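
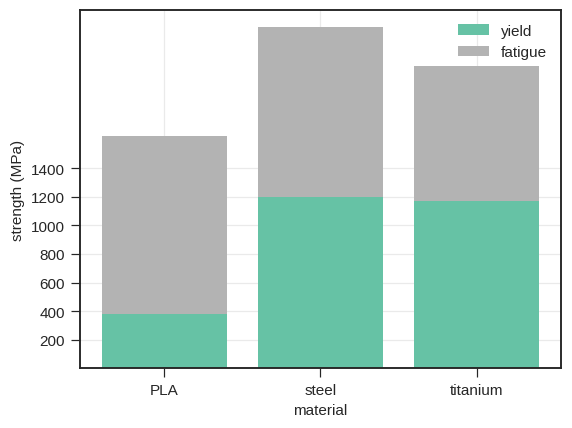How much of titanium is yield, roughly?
yield top ≈ 1200, bottom ≈ 0; segment ≈ 1200.

≈ 1200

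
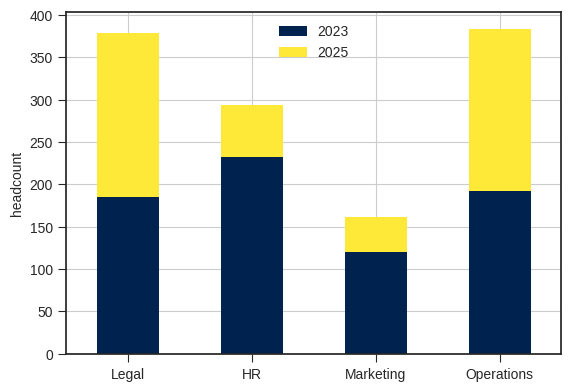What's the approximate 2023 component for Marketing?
≈ 100

2023 top ≈ 100, bottom ≈ 0; segment ≈ 100.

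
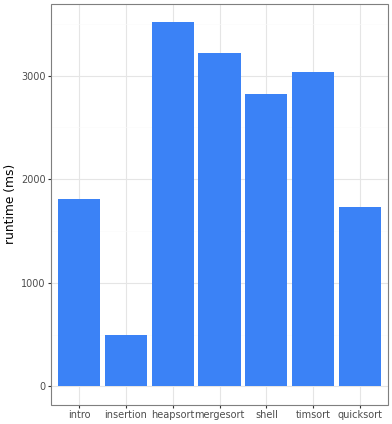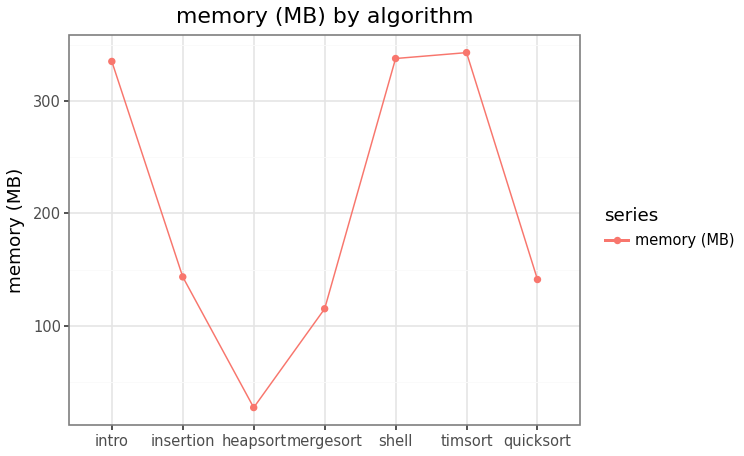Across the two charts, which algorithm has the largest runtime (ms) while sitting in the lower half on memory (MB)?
Chart 2 median memory (MB) ≈ 150; below-median algorithms: heapsort, mergesort, quicksort. Among those, heapsort has the highest runtime (ms) (≈ 3500).

heapsort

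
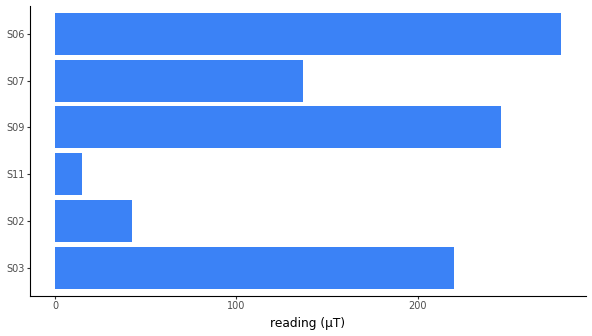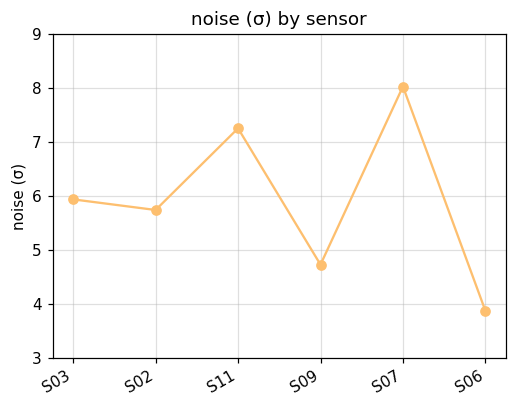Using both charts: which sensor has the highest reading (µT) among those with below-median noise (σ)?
Chart 2 median noise (σ) ≈ 6; below-median sensors: S02, S09, S06. Among those, S06 has the highest reading (µT) (≈ 300).

S06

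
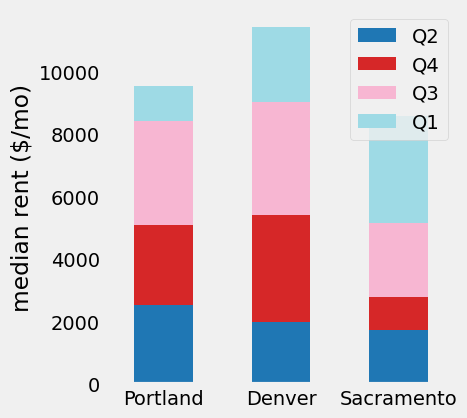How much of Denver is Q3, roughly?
≈ 4000

Q3 top ≈ 9000, bottom ≈ 5000; segment ≈ 4000.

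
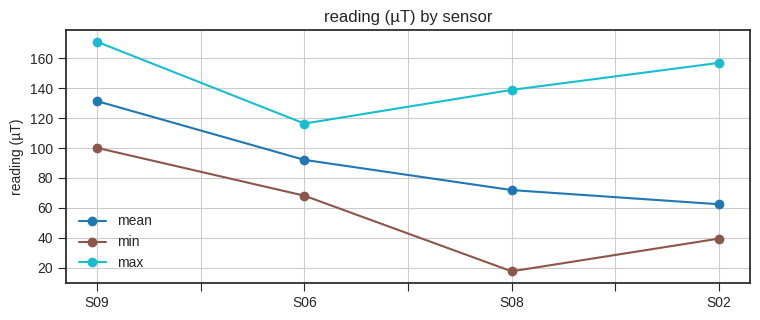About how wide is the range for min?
≈ 80

Max S09 ≈ 100, min S08 ≈ 20; range ≈ 80.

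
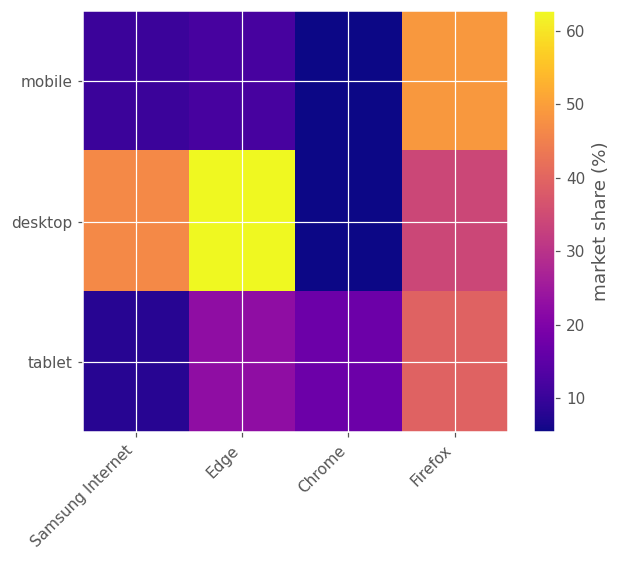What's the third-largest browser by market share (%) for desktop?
Top 4 for desktop: Edge ≈ 65, Samsung Internet ≈ 45, Firefox ≈ 35, Chrome ≈ 5.

Firefox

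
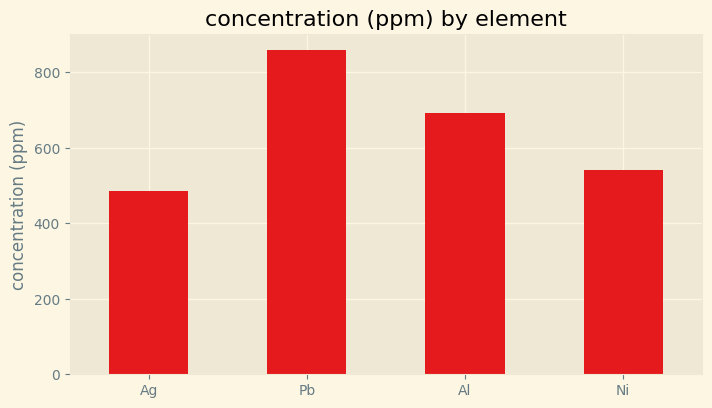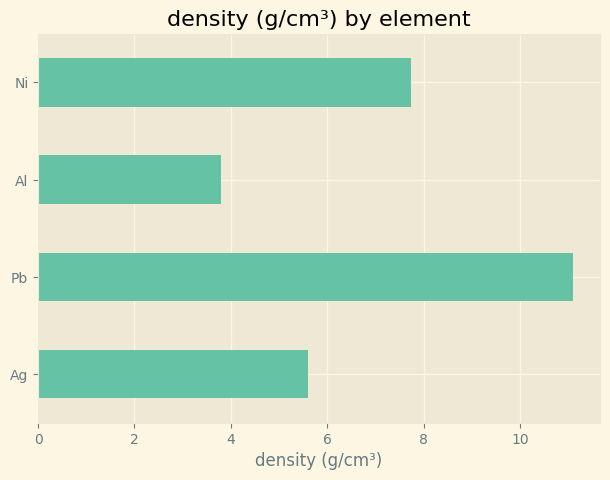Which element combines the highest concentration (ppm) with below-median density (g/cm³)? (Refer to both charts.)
Al

Chart 2 median density (g/cm³) ≈ 6; below-median elements: Ag, Al. Among those, Al has the highest concentration (ppm) (≈ 700).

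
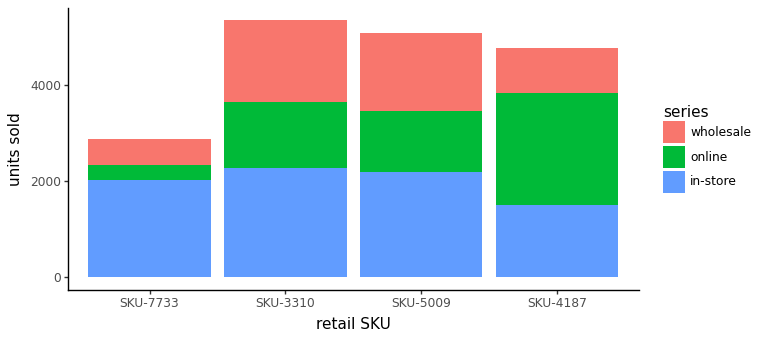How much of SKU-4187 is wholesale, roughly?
≈ 1000

wholesale top ≈ 5000, bottom ≈ 4000; segment ≈ 1000.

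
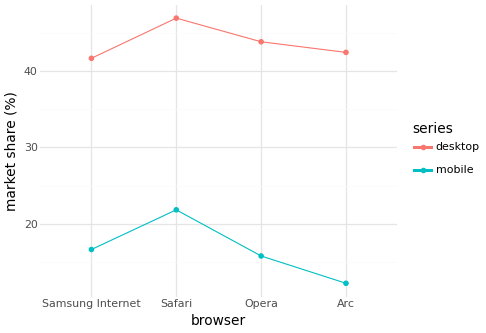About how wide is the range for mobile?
≈ 10

Max Safari ≈ 20, min Arc ≈ 10; range ≈ 10.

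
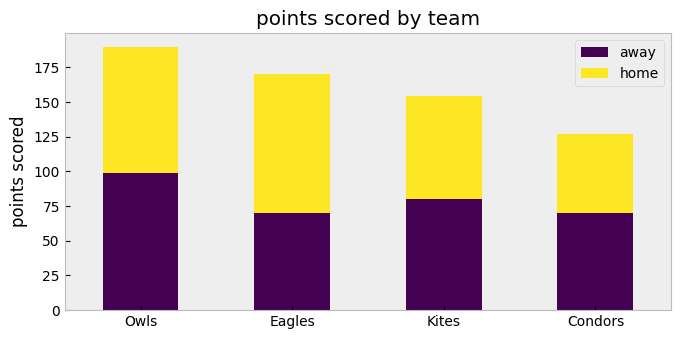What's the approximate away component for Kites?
≈ 80

away top ≈ 80, bottom ≈ 0; segment ≈ 80.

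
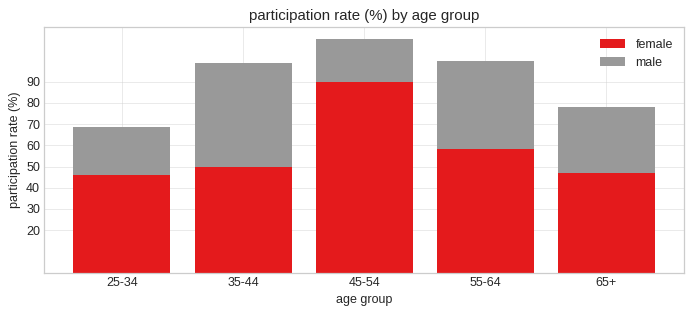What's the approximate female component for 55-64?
female top ≈ 60, bottom ≈ 0; segment ≈ 60.

≈ 60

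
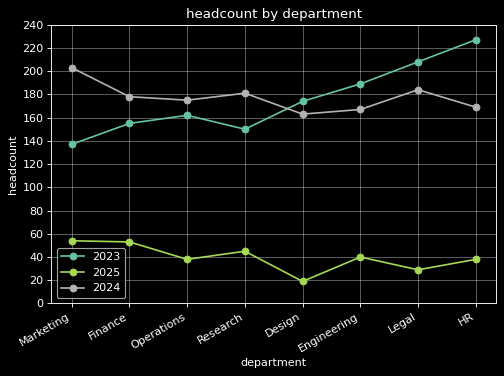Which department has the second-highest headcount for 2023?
Legal

Top 3 for 2023: HR ≈ 220, Legal ≈ 200, Engineering ≈ 180.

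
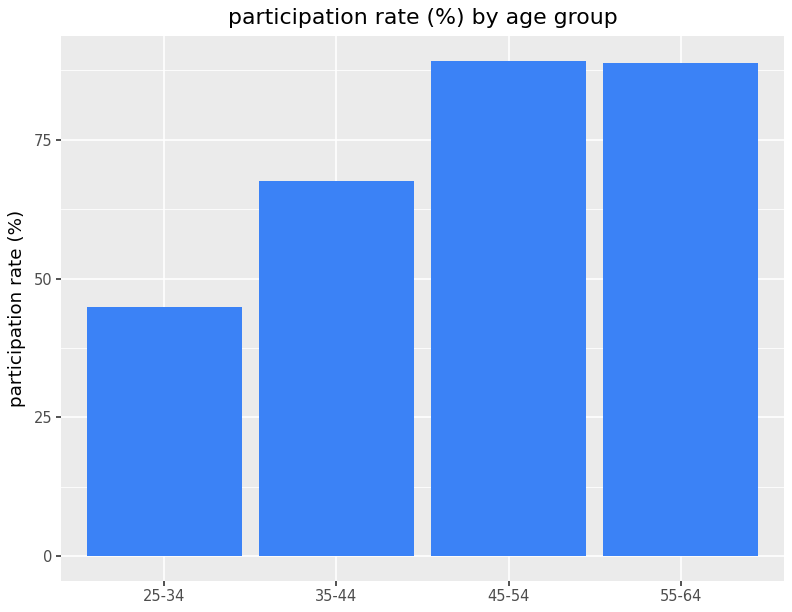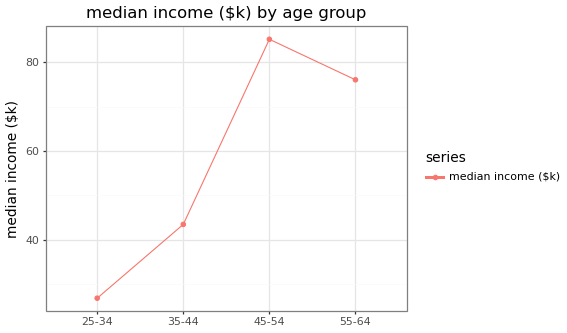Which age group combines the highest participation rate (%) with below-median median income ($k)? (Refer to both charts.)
35-44

Chart 2 median median income ($k) ≈ 60; below-median age groups: 25-34, 35-44. Among those, 35-44 has the highest participation rate (%) (≈ 70).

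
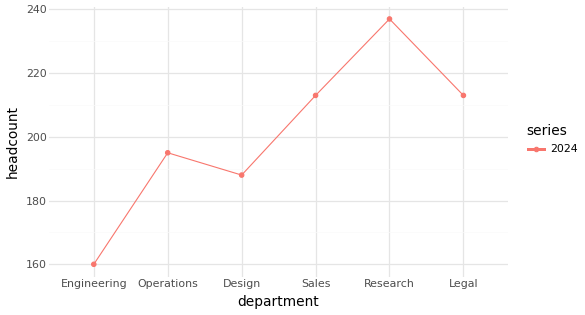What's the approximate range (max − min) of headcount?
≈ 80

Max Research ≈ 240, min Engineering ≈ 160; range ≈ 80.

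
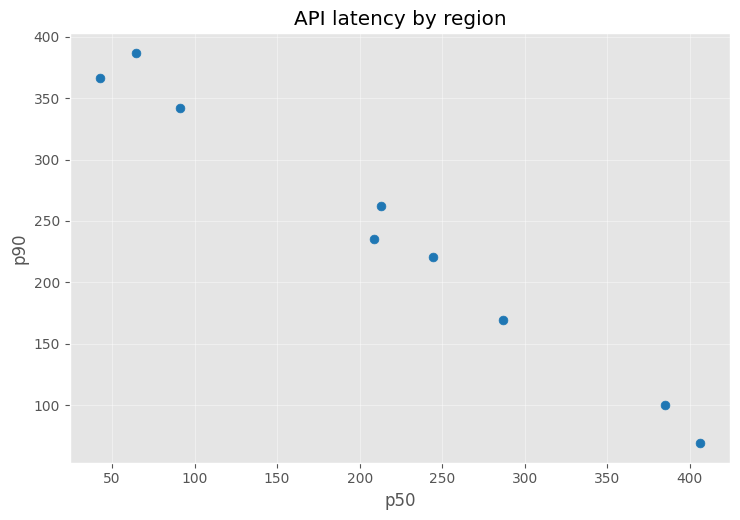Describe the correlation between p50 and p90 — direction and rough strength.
negative, strong

Points are negatively correlated; strong (|r| ≈ 1.0).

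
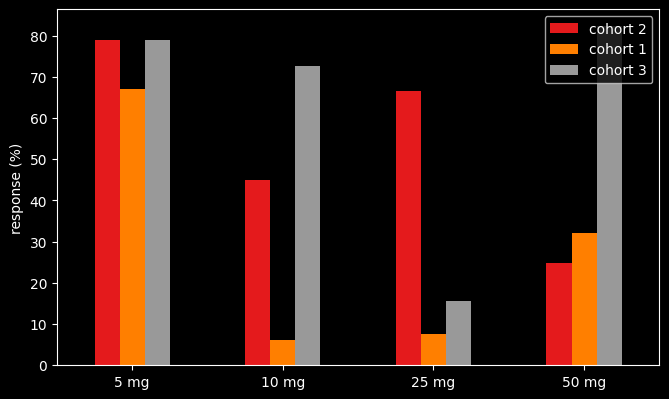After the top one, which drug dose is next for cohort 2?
25 mg

Top 3 for cohort 2: 5 mg ≈ 80, 25 mg ≈ 70, 10 mg ≈ 50.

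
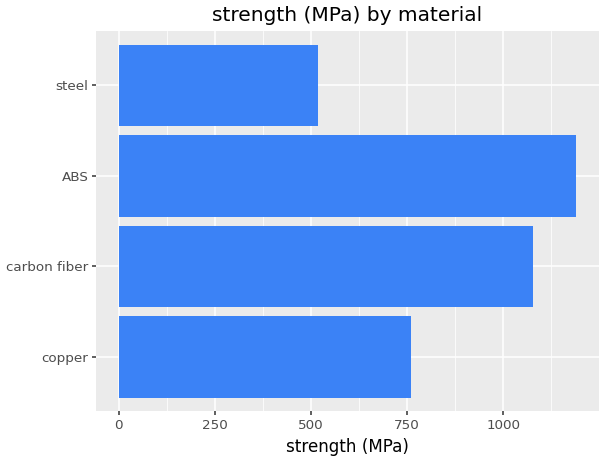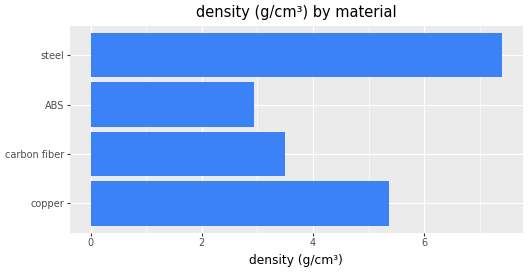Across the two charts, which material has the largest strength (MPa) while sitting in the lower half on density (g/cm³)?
ABS

Chart 2 median density (g/cm³) ≈ 4; below-median materials: carbon fiber, ABS. Among those, ABS has the highest strength (MPa) (≈ 1200).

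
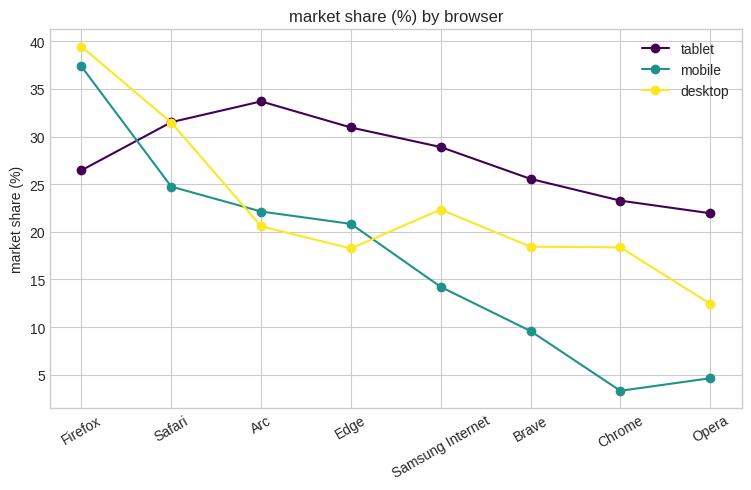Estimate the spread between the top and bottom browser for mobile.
Max Firefox ≈ 35, min Chrome ≈ 5; range ≈ 30.

≈ 30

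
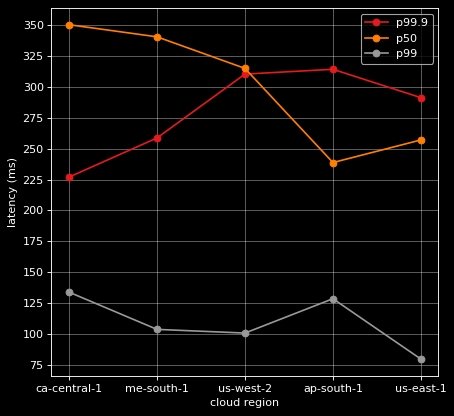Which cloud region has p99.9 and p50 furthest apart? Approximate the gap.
ca-central-1: p99.9 ≈ 225, p50 ≈ 350 → gap ≈ 125. Next-largest (me-south-1) is only ≈ 100.

ca-central-1, ≈ 125 ms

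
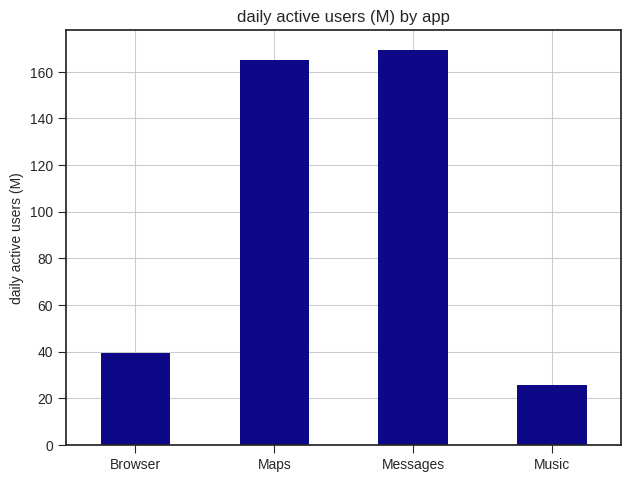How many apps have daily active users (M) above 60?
2

Above 60: Maps, Messages.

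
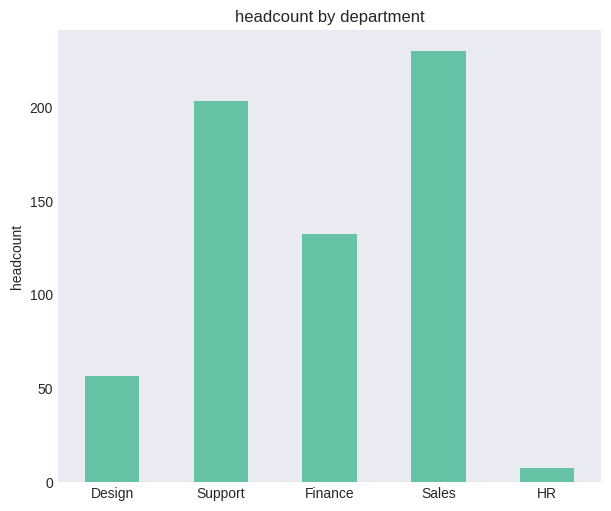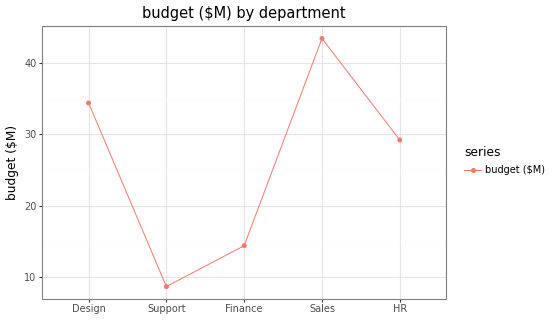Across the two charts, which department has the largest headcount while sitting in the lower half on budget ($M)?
Support

Chart 2 median budget ($M) ≈ 30; below-median departments: Support, Finance. Among those, Support has the highest headcount (≈ 200).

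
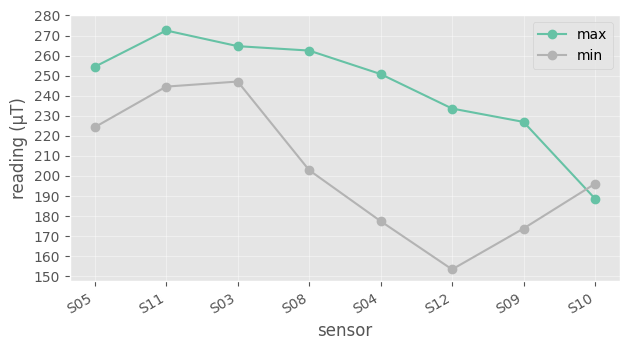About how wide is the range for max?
Max S11 ≈ 270, min S10 ≈ 190; range ≈ 80.

≈ 80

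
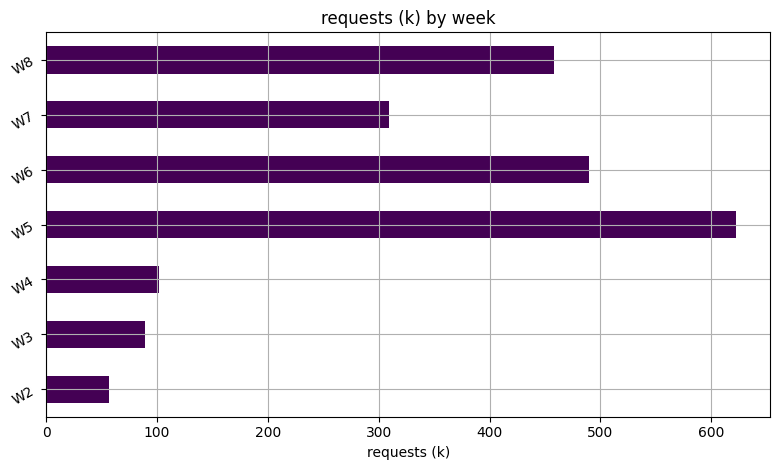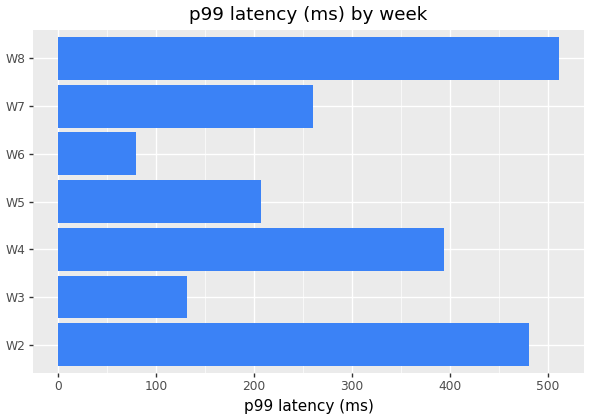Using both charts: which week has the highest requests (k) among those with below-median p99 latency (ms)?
W5

Chart 2 median p99 latency (ms) ≈ 250; below-median weeks: W3, W5, W6. Among those, W5 has the highest requests (k) (≈ 600).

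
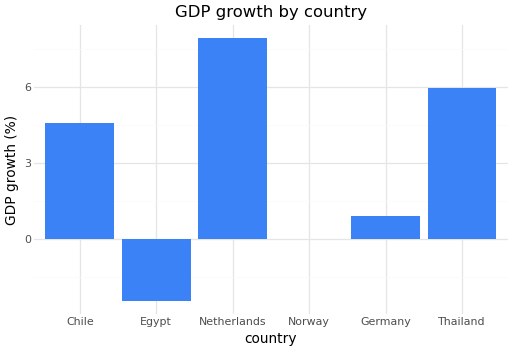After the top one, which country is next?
Thailand

Top 3: Netherlands ≈ 8, Thailand ≈ 6, Chile ≈ 5.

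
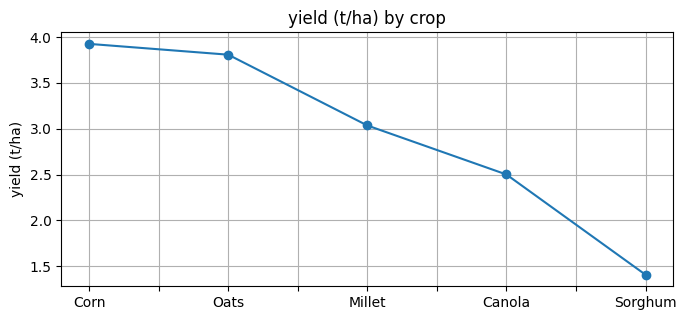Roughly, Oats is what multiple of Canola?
≈ 1.6×

Oats ≈ 4.0, Canola ≈ 2.5; 4.0/2.5 ≈ 1.6.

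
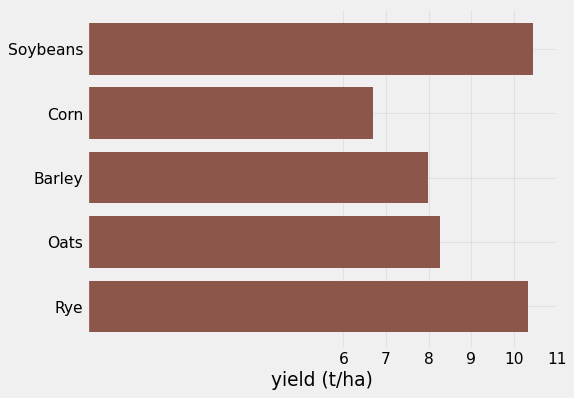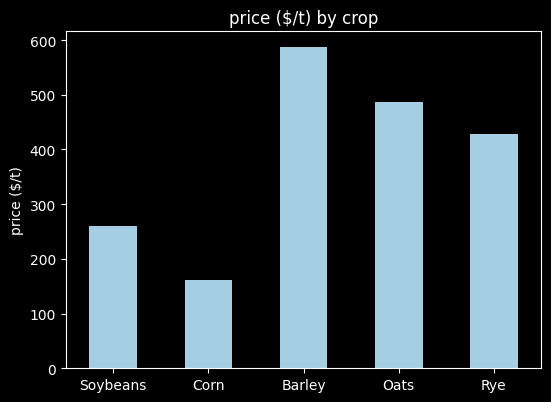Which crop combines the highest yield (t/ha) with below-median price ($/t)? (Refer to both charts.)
Chart 2 median price ($/t) ≈ 400; below-median crops: Soybeans, Corn. Among those, Soybeans has the highest yield (t/ha) (≈ 10).

Soybeans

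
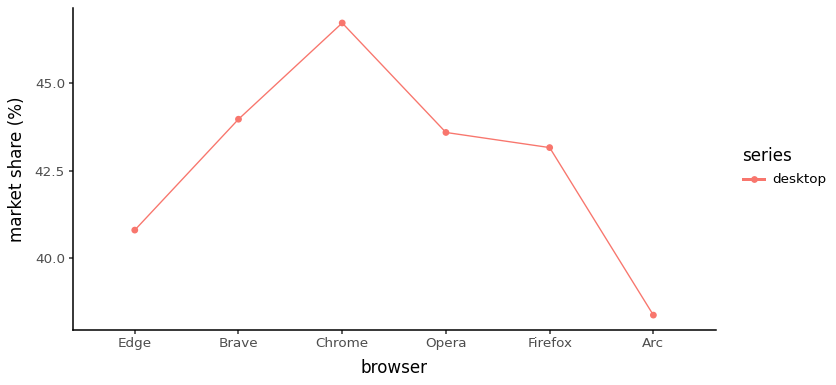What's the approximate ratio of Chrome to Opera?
≈ 1.07×

Chrome ≈ 47, Opera ≈ 44; 47/44 ≈ 1.07.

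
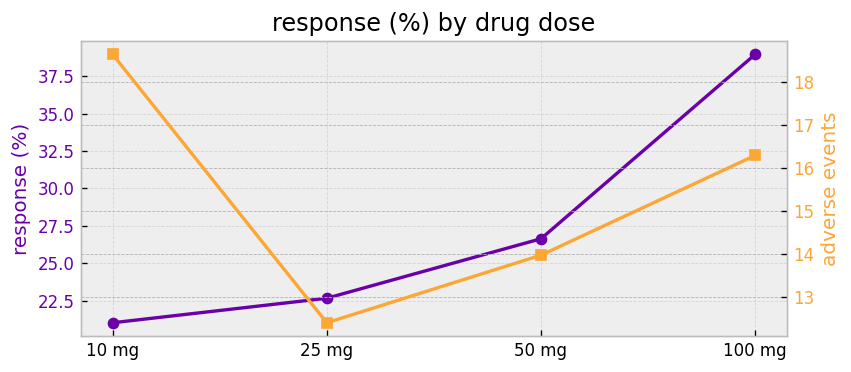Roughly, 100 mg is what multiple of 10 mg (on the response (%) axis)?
≈ 1.73×

100 mg ≈ 38, 10 mg ≈ 22; 38/22 ≈ 1.73.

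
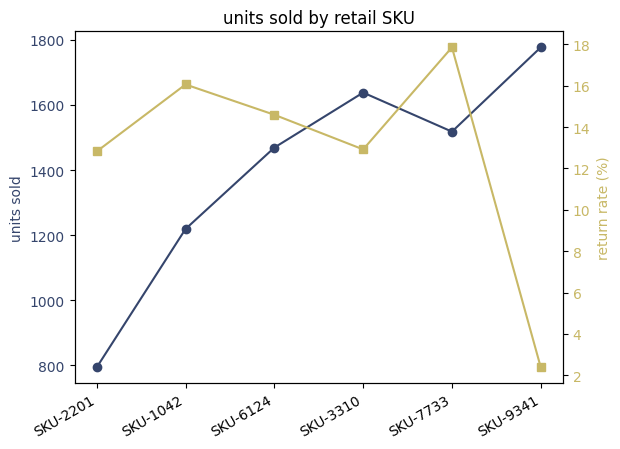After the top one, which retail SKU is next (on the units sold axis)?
Top 3 (on the units sold axis): SKU-9341 ≈ 1800, SKU-3310 ≈ 1600, SKU-7733 ≈ 1500.

SKU-3310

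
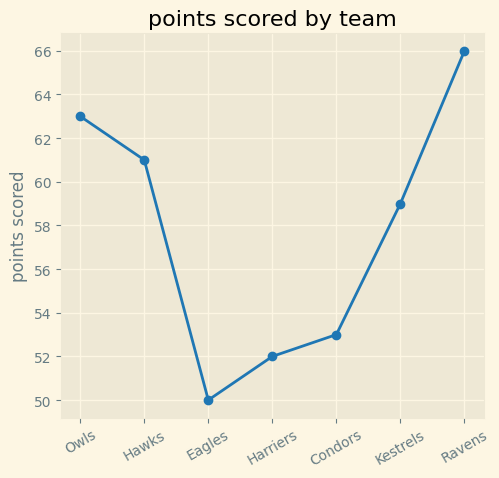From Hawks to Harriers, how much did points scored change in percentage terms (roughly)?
Hawks ≈ 60, Harriers ≈ 52; (52 − 60) / 60 ≈ -13.3%.

≈ -13.3%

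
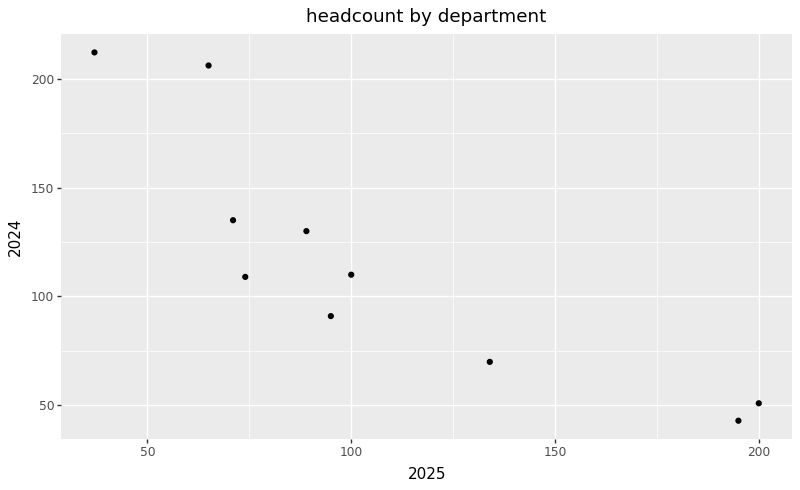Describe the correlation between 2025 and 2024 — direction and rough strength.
Points are negatively correlated; strong (|r| ≈ 0.9).

negative, strong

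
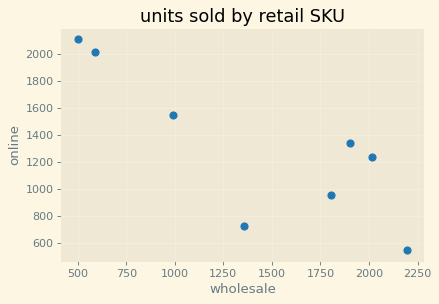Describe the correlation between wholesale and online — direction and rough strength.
Points are negatively correlated; strong (|r| ≈ 0.8).

negative, strong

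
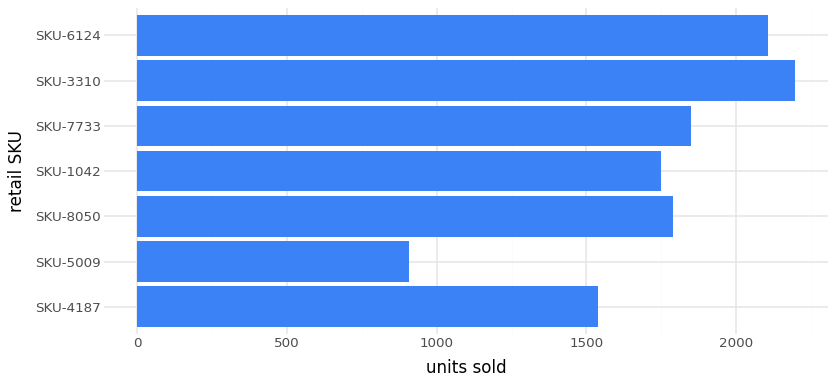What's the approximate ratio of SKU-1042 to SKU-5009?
SKU-1042 ≈ 1800, SKU-5009 ≈ 1000; 1800/1000 ≈ 1.8.

≈ 1.8×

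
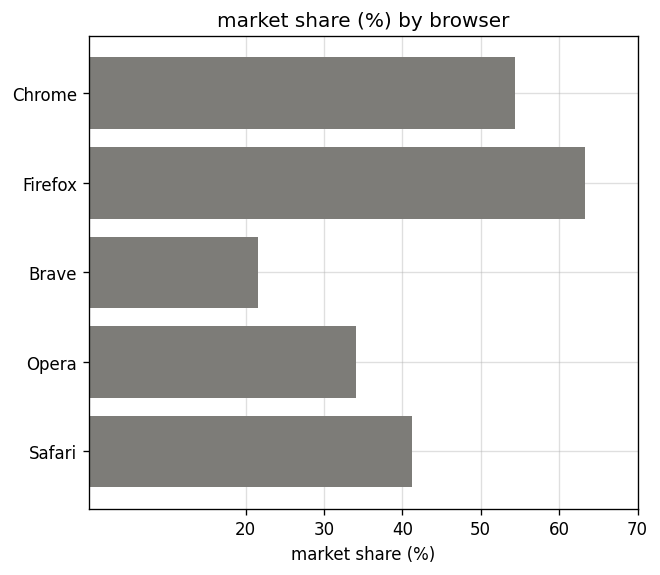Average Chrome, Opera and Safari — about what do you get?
(50 + 30 + 40) / 3 ≈ 40.

≈ 40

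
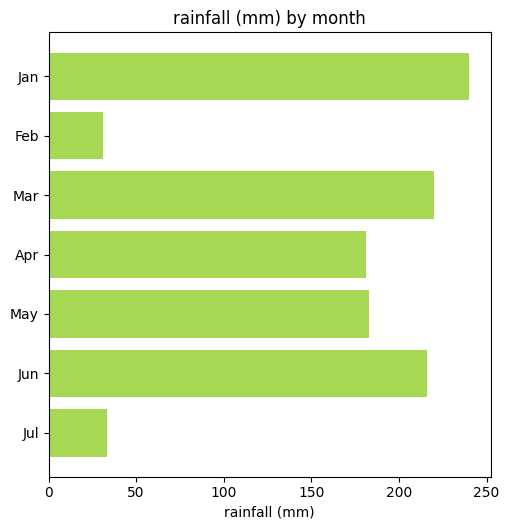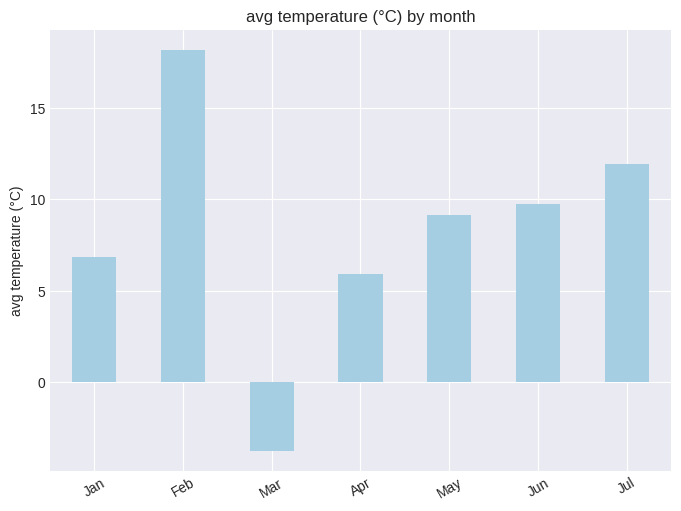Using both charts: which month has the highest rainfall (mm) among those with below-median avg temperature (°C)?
Jan

Chart 2 median avg temperature (°C) ≈ 10; below-median months: Jan, Mar, Apr. Among those, Jan has the highest rainfall (mm) (≈ 250).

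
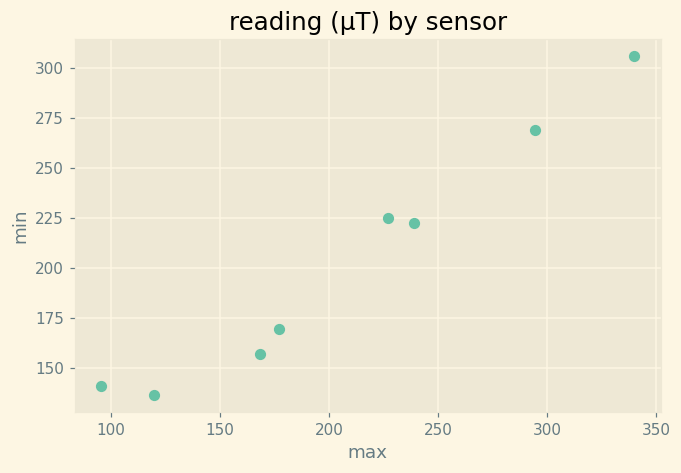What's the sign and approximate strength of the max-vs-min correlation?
positive, strong

Points are positively correlated; strong (|r| ≈ 1.0).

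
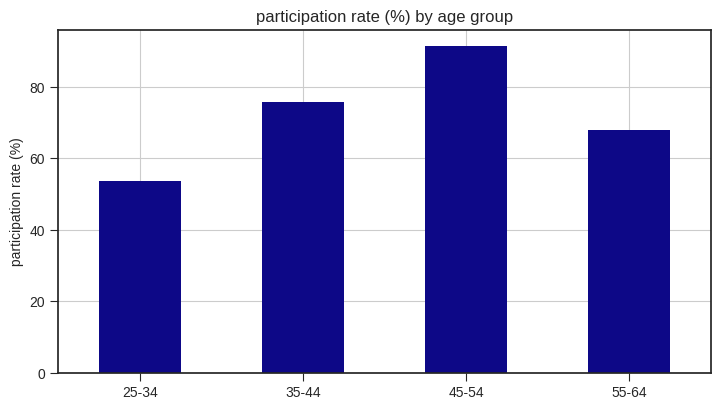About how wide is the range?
≈ 40

Max 45-54 ≈ 90, min 25-34 ≈ 50; range ≈ 40.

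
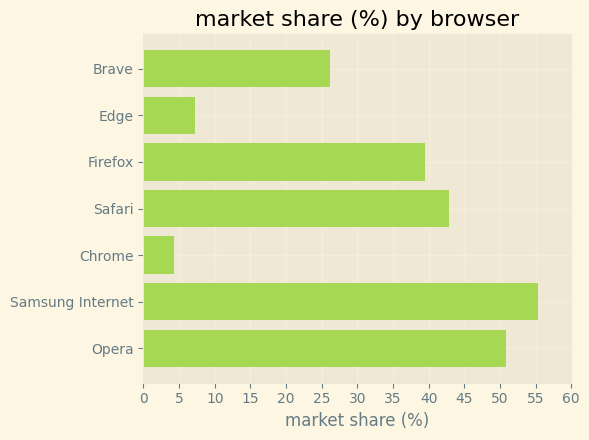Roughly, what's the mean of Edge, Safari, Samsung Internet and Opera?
(5 + 45 + 55 + 50) / 4 ≈ 39.

≈ 39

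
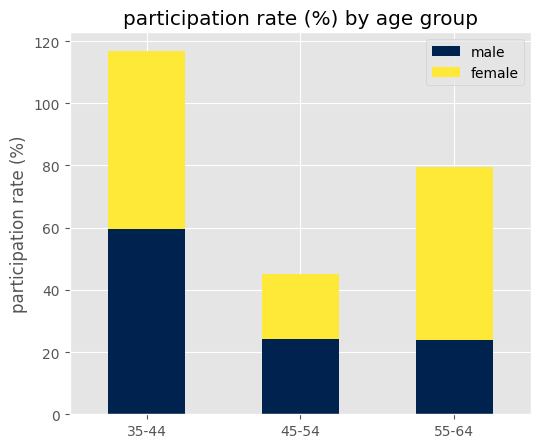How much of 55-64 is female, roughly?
≈ 60

female top ≈ 80, bottom ≈ 20; segment ≈ 60.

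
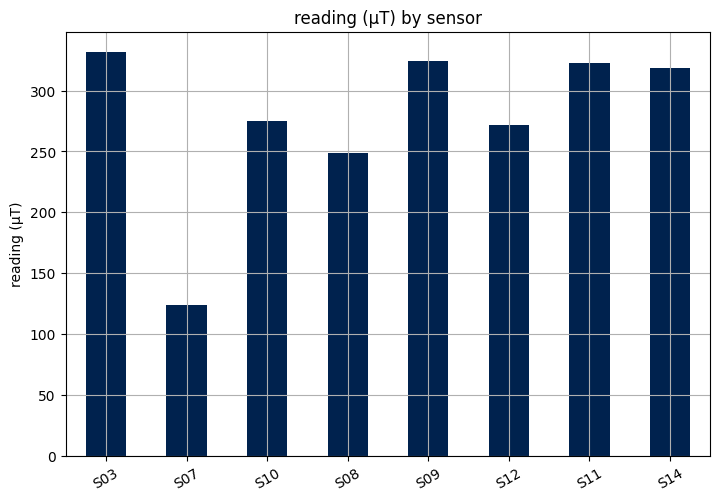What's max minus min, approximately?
≈ 250

Max S03 ≈ 350, min S07 ≈ 100; range ≈ 250.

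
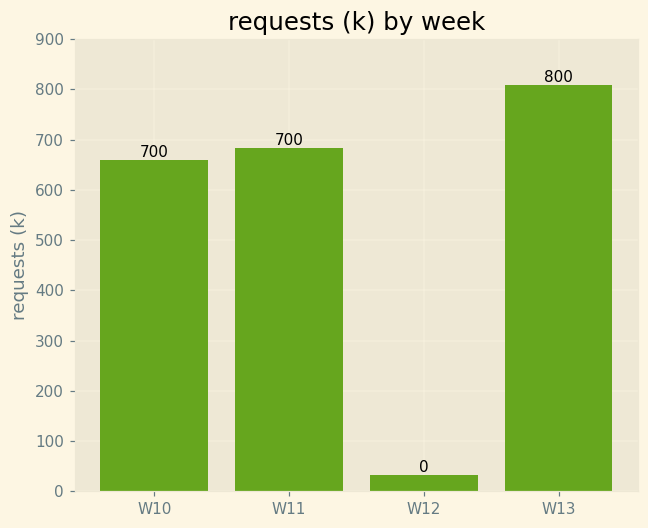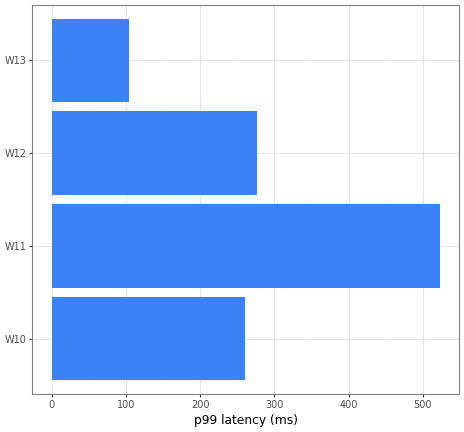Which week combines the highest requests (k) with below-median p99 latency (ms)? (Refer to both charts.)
Chart 2 median p99 latency (ms) ≈ 250; below-median weeks: W10, W13. Among those, W13 has the highest requests (k) (≈ 800).

W13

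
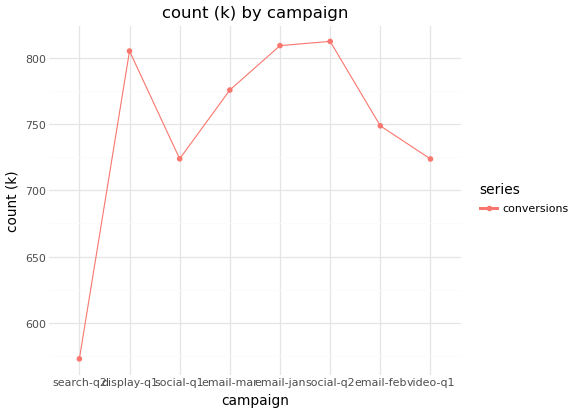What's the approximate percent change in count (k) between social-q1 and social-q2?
social-q1 ≈ 720, social-q2 ≈ 820; (820 − 720) / 720 ≈ +13.9%.

≈ +13.9%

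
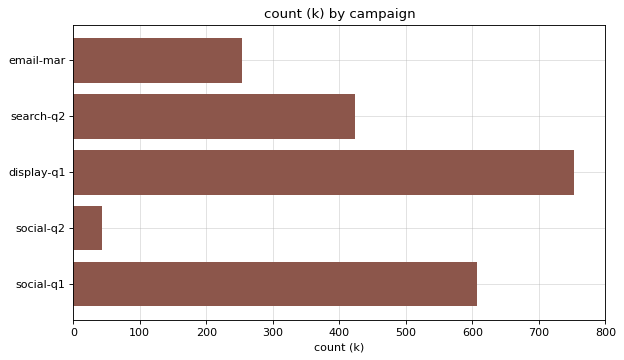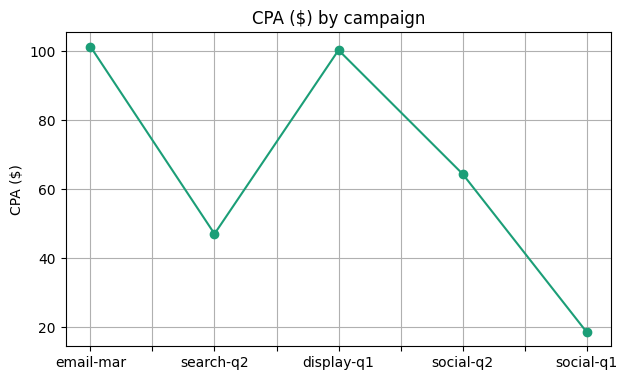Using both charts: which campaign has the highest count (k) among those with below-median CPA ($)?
Chart 2 median CPA ($) ≈ 60; below-median campaigns: search-q2, social-q1. Among those, social-q1 has the highest count (k) (≈ 600).

social-q1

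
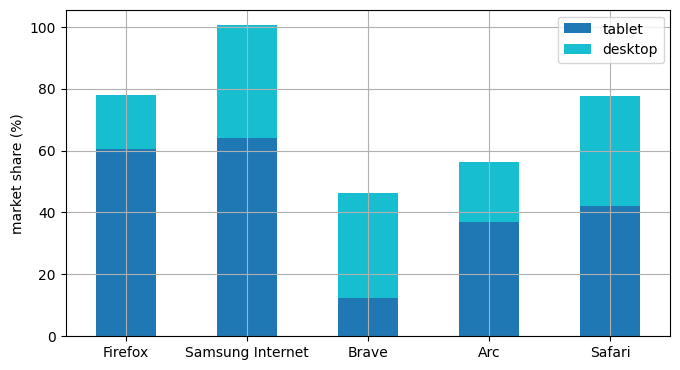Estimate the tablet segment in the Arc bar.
≈ 40

tablet top ≈ 40, bottom ≈ 0; segment ≈ 40.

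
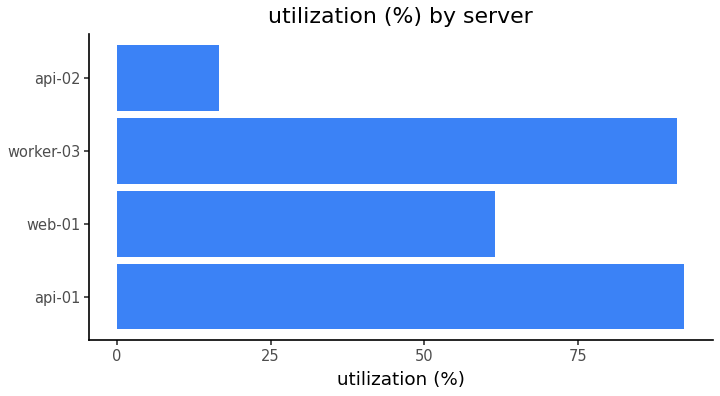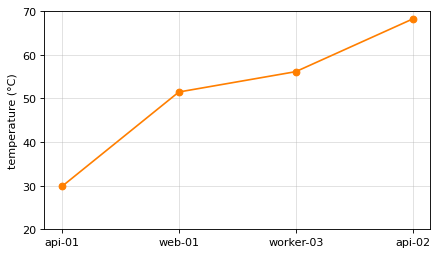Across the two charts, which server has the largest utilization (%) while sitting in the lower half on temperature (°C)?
api-01

Chart 2 median temperature (°C) ≈ 50; below-median servers: api-01, web-01. Among those, api-01 has the highest utilization (%) (≈ 90).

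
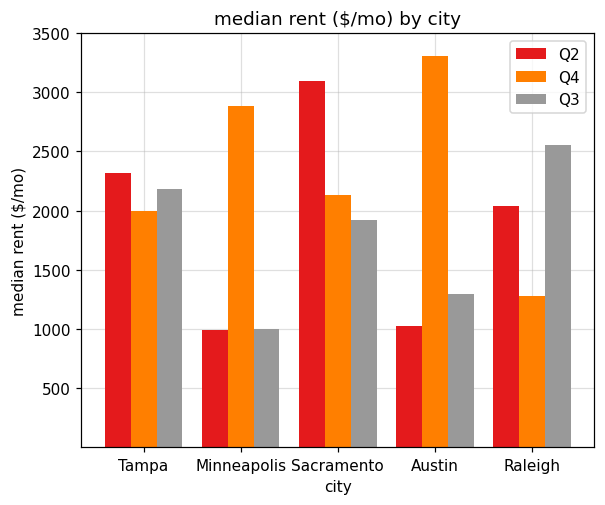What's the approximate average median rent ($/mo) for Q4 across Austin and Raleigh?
≈ 2500

(3500 + 1500) / 2 ≈ 2500.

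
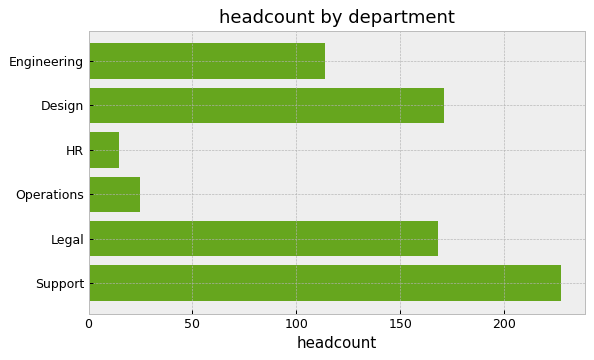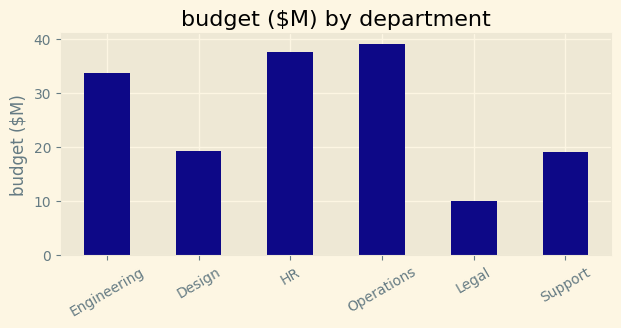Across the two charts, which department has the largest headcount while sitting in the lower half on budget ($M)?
Support

Chart 2 median budget ($M) ≈ 25; below-median departments: Design, Legal, Support. Among those, Support has the highest headcount (≈ 225).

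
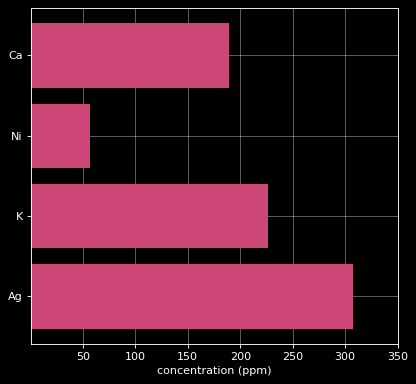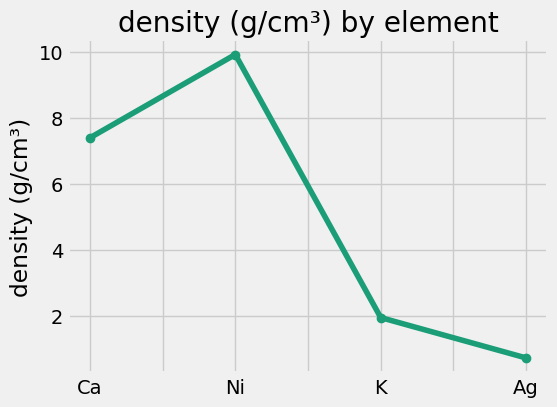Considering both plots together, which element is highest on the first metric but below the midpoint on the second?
Chart 2 median density (g/cm³) ≈ 5; below-median elements: K, Ag. Among those, Ag has the highest concentration (ppm) (≈ 300).

Ag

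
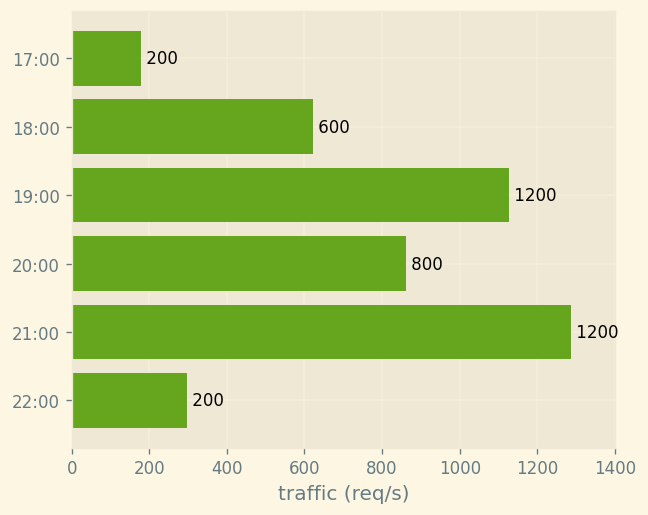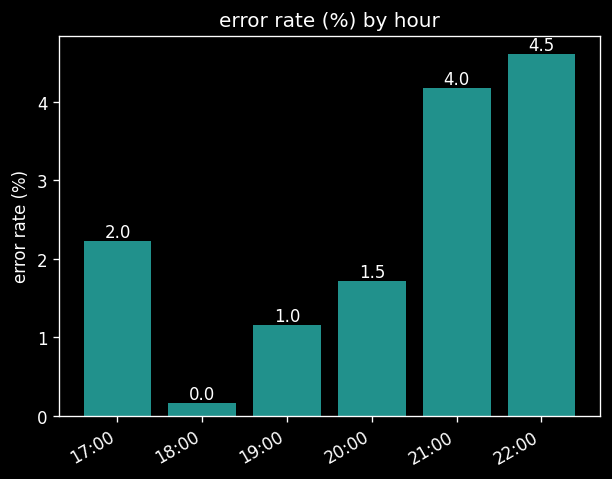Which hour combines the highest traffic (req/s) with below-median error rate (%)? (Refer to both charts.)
19:00

Chart 2 median error rate (%) ≈ 2; below-median hours: 18:00, 19:00, 20:00. Among those, 19:00 has the highest traffic (req/s) (≈ 1200).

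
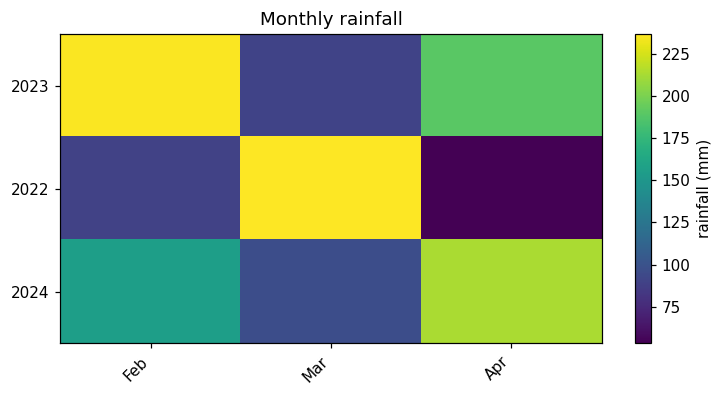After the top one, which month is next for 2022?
Feb

Top 3 for 2022: Mar ≈ 240, Feb ≈ 80, Apr ≈ 60.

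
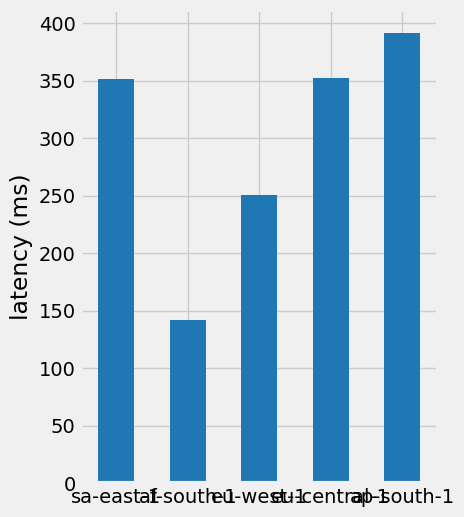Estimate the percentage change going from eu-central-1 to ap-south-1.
≈ +14.3%

eu-central-1 ≈ 350, ap-south-1 ≈ 400; (400 − 350) / 350 ≈ +14.3%.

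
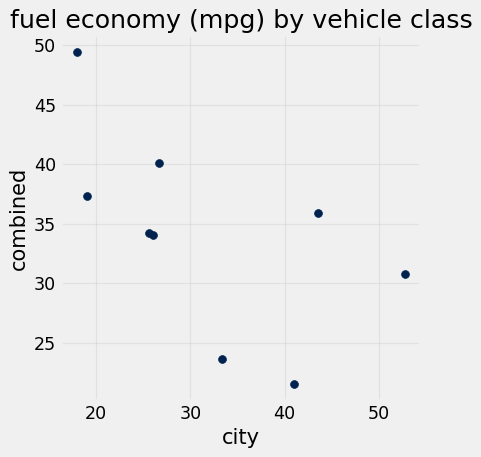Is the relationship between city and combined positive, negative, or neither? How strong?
Points are negatively correlated; moderate (|r| ≈ 0.6).

negative, moderate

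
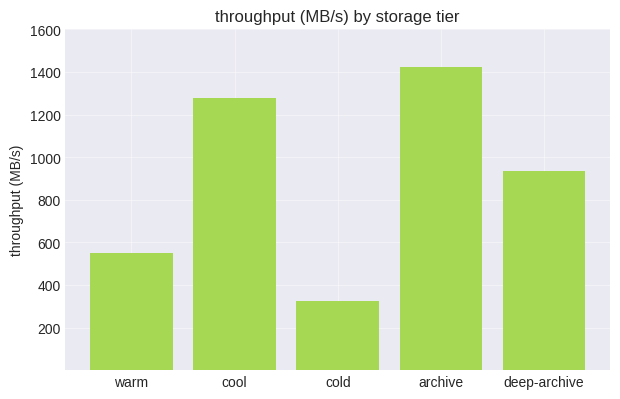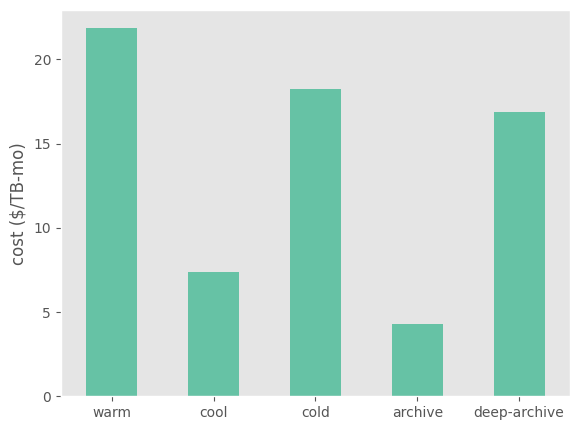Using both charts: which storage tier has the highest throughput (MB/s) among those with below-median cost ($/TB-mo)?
archive

Chart 2 median cost ($/TB-mo) ≈ 15; below-median storage tiers: cool, archive. Among those, archive has the highest throughput (MB/s) (≈ 1400).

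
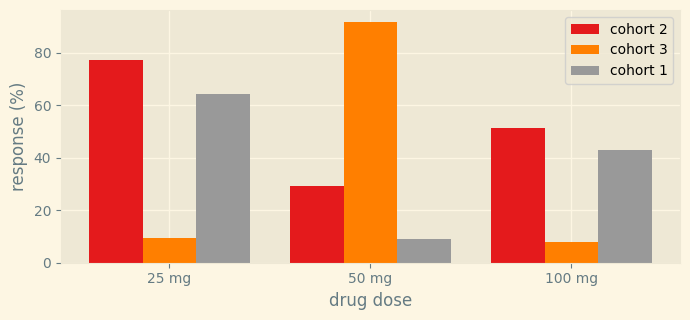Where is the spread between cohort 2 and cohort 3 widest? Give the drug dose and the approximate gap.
25 mg, ≈ 70 %

25 mg: cohort 2 ≈ 80, cohort 3 ≈ 10 → gap ≈ 70. Next-largest (50 mg) is only ≈ 60.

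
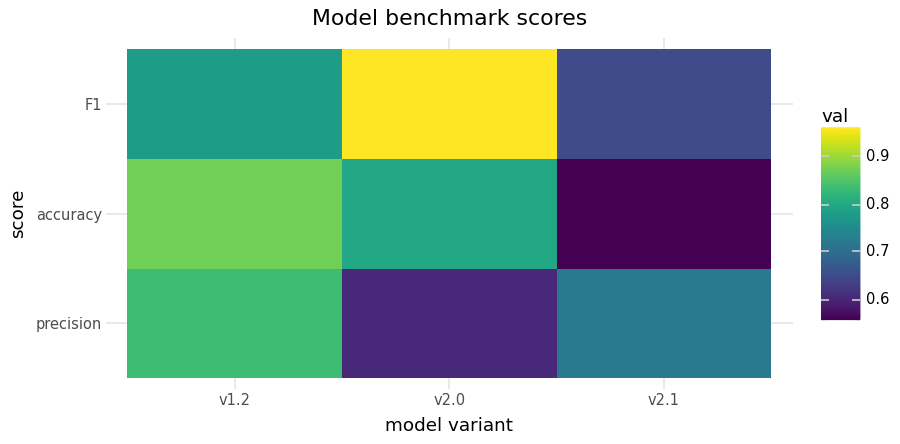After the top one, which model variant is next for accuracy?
v2.0

Top 3 for accuracy: v1.2 ≈ 0.85, v2.0 ≈ 0.80, v2.1 ≈ 0.55.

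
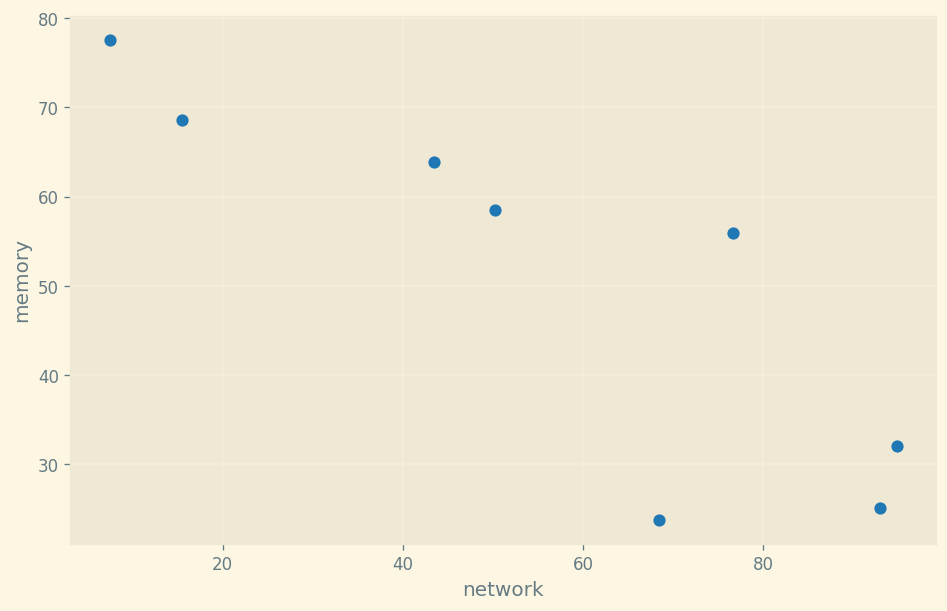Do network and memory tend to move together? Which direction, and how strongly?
Points are negatively correlated; strong (|r| ≈ 0.9).

negative, strong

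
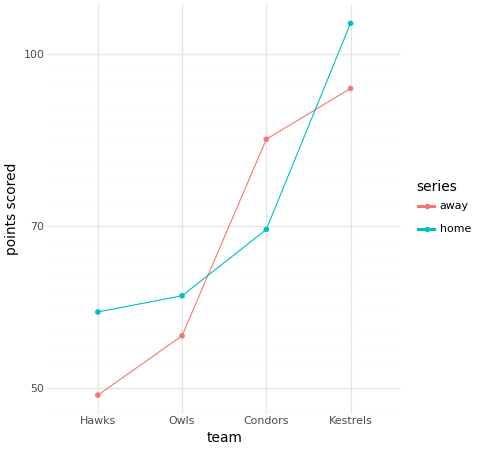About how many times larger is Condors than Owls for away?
≈ 1.55×

Condors ≈ 85, Owls ≈ 55; 85/55 ≈ 1.55.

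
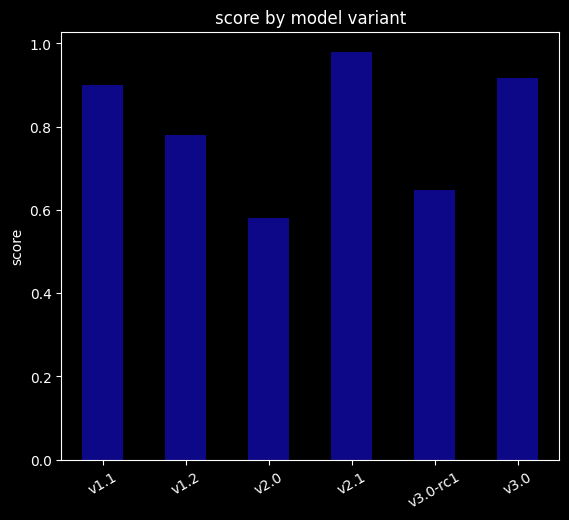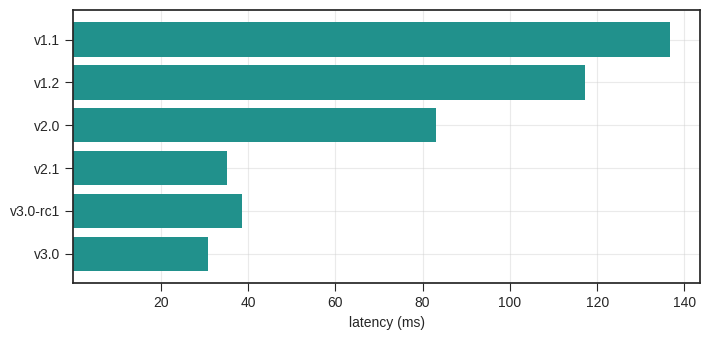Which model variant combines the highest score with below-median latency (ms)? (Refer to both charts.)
Chart 2 median latency (ms) ≈ 60; below-median model variants: v2.1, v3.0-rc1, v3.0. Among those, v2.1 has the highest score (≈ 1).

v2.1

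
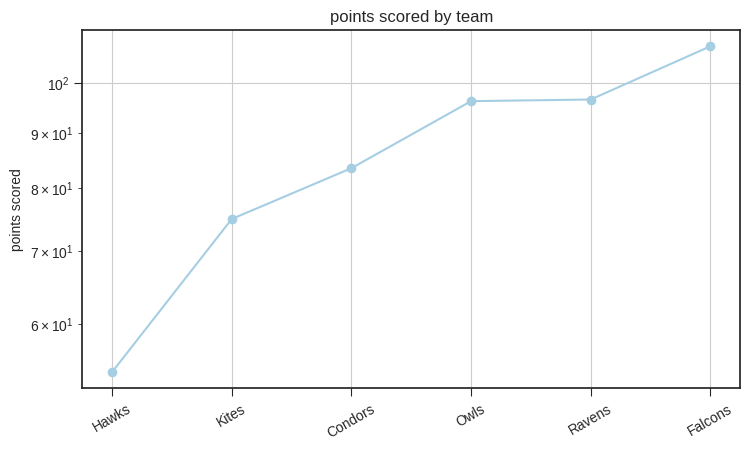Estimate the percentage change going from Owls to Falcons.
≈ +15.8%

Owls ≈ 95, Falcons ≈ 110; (110 − 95) / 95 ≈ +15.8%.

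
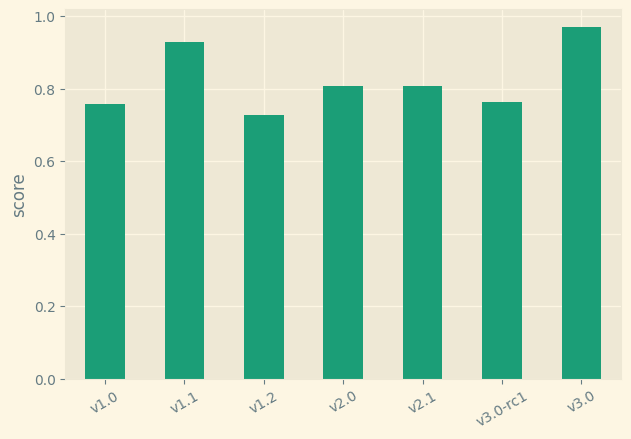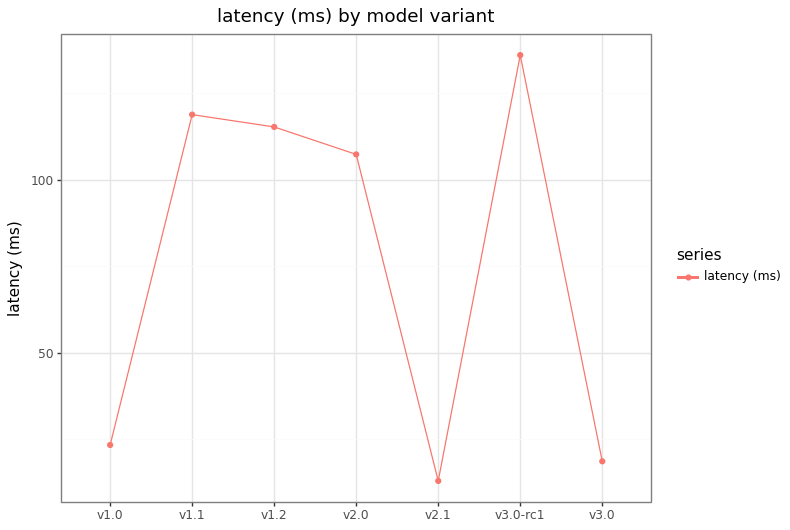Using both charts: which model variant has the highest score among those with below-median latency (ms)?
v3.0

Chart 2 median latency (ms) ≈ 100; below-median model variants: v1.0, v2.1, v3.0. Among those, v3.0 has the highest score (≈ 1).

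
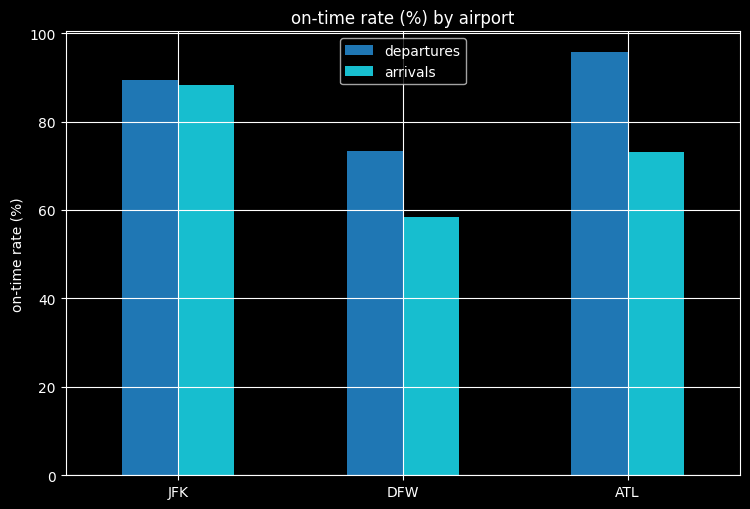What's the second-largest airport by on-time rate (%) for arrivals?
ATL

Top 3 for arrivals: JFK ≈ 90, ATL ≈ 70, DFW ≈ 60.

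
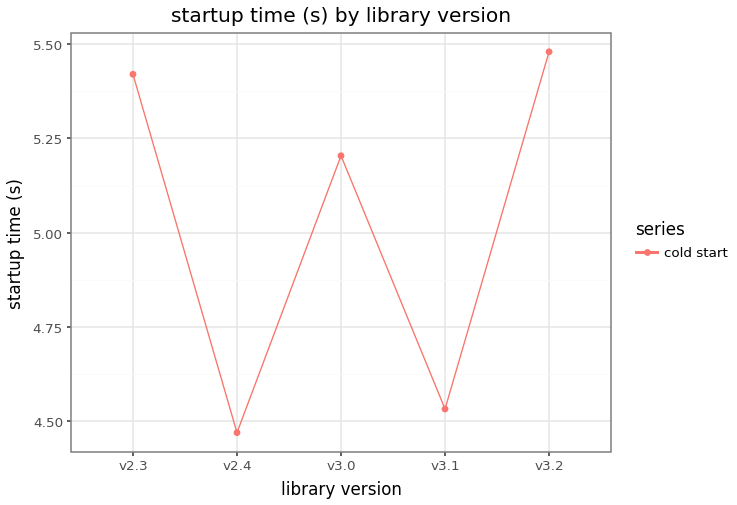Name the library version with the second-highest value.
v2.3

Top 3: v3.2 ≈ 5.5, v2.3 ≈ 5.4, v3.0 ≈ 5.2.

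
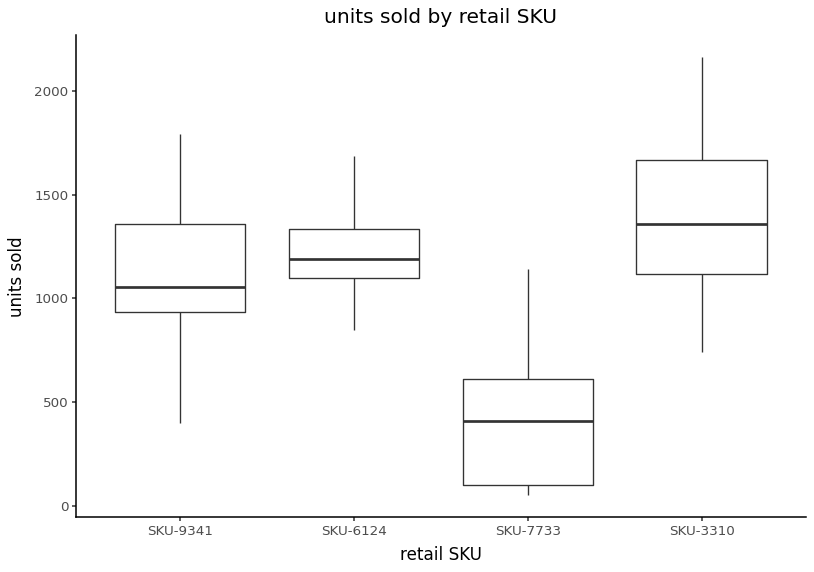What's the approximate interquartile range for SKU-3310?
≈ 600

Q3 ≈ 1700, Q1 ≈ 1100; IQR ≈ 600.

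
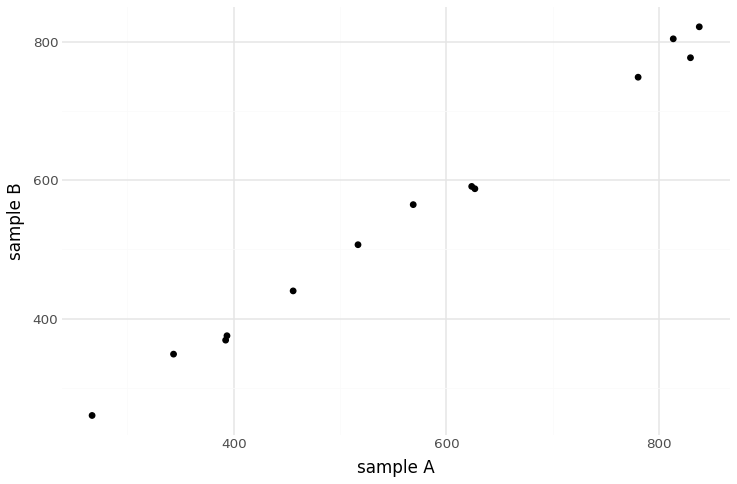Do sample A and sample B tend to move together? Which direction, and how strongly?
positive, strong

Points are positively correlated; strong (|r| ≈ 1.0).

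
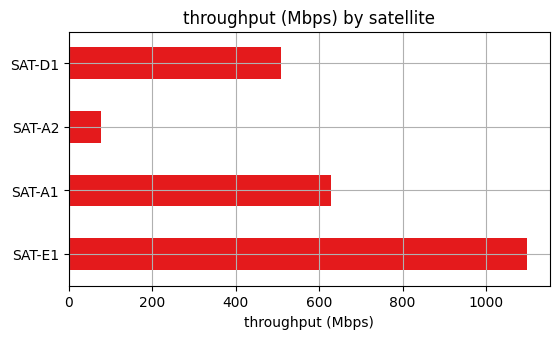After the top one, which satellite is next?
Top 3: SAT-E1 ≈ 1100, SAT-A1 ≈ 600, SAT-D1 ≈ 500.

SAT-A1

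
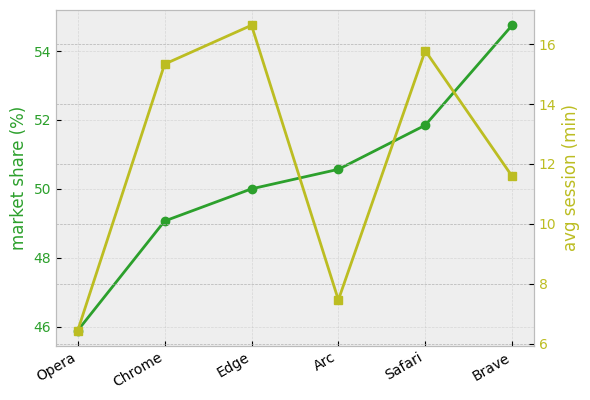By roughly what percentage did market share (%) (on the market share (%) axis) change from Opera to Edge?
≈ +8.7%

Opera ≈ 46, Edge ≈ 50; (50 − 46) / 46 ≈ +8.7%.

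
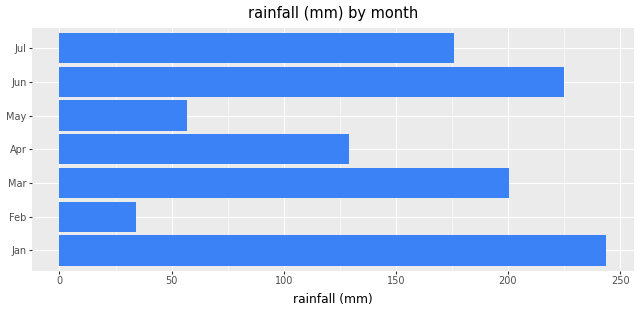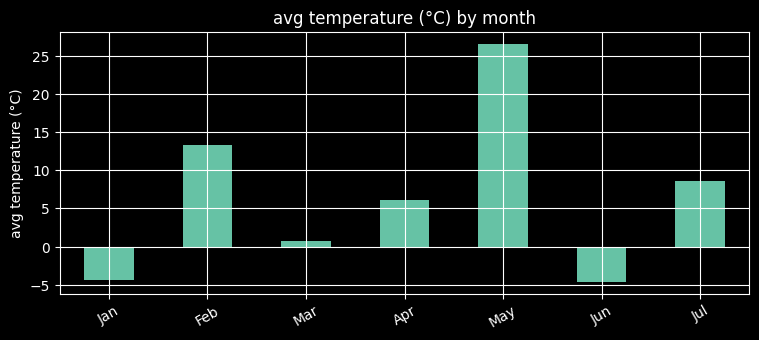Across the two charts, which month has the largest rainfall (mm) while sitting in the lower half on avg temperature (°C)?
Jan

Chart 2 median avg temperature (°C) ≈ 5; below-median months: Jan, Mar, Jun. Among those, Jan has the highest rainfall (mm) (≈ 250).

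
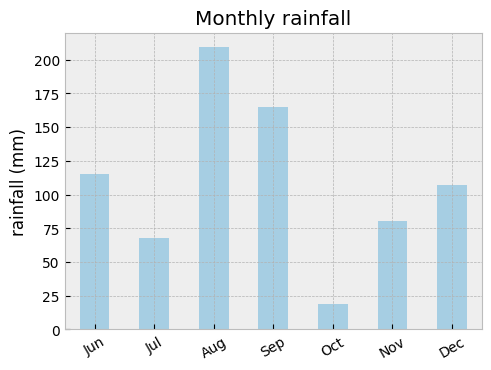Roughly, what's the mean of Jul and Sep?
≈ 110

(60 + 160) / 2 ≈ 110.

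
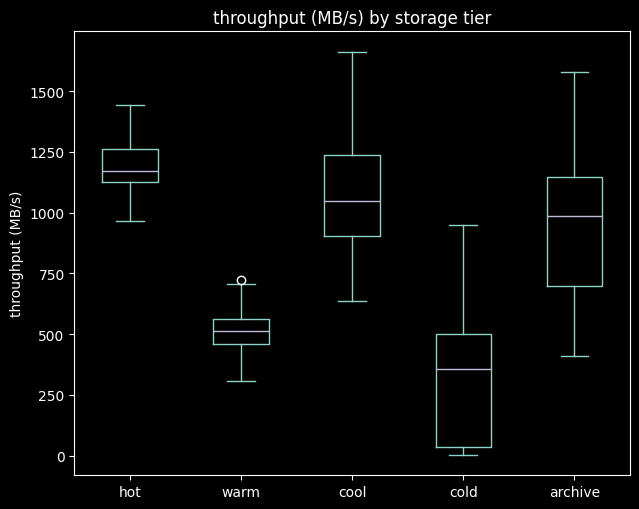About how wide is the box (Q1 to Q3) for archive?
≈ 400

Q3 ≈ 1100, Q1 ≈ 700; IQR ≈ 400.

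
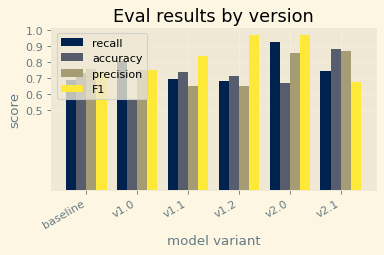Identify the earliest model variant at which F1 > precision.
baseline: F1 ≈ 0.7 vs precision ≈ 0.8 (not yet); v1.0: F1 ≈ 0.8 vs precision ≈ 0.7 (first crossover).

v1.0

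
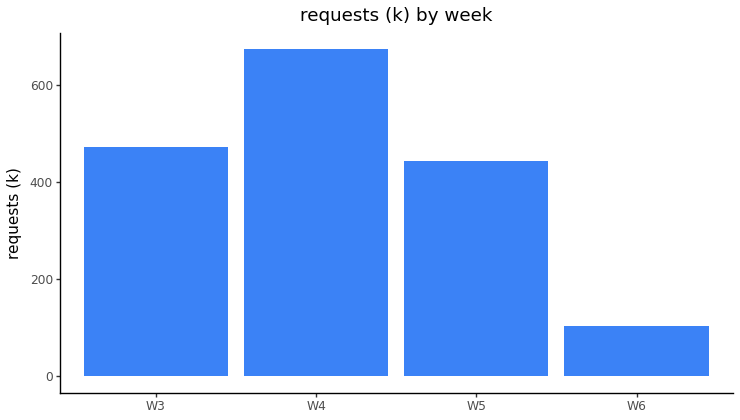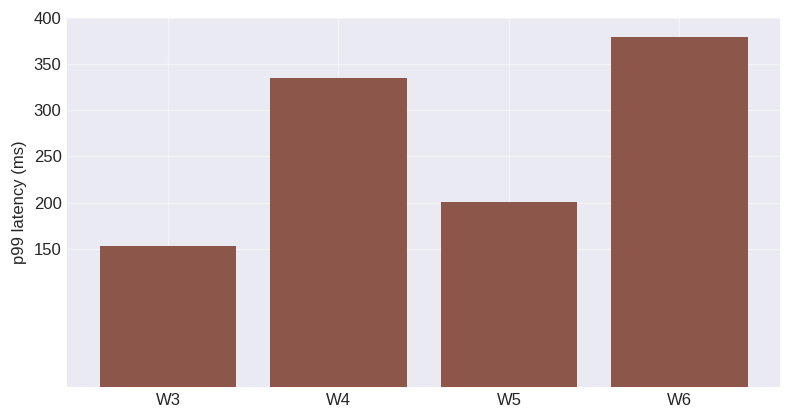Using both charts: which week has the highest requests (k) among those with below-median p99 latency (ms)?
W3

Chart 2 median p99 latency (ms) ≈ 250; below-median weeks: W3, W5. Among those, W3 has the highest requests (k) (≈ 500).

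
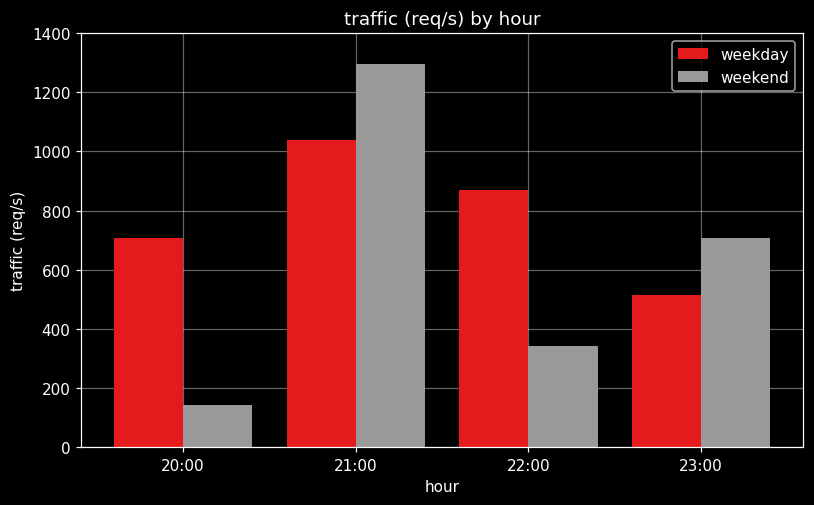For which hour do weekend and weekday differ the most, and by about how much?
20:00, ≈ 600 req/s

20:00: weekend ≈ 200, weekday ≈ 800 → gap ≈ 600. Next-largest (22:00) is only ≈ 400.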